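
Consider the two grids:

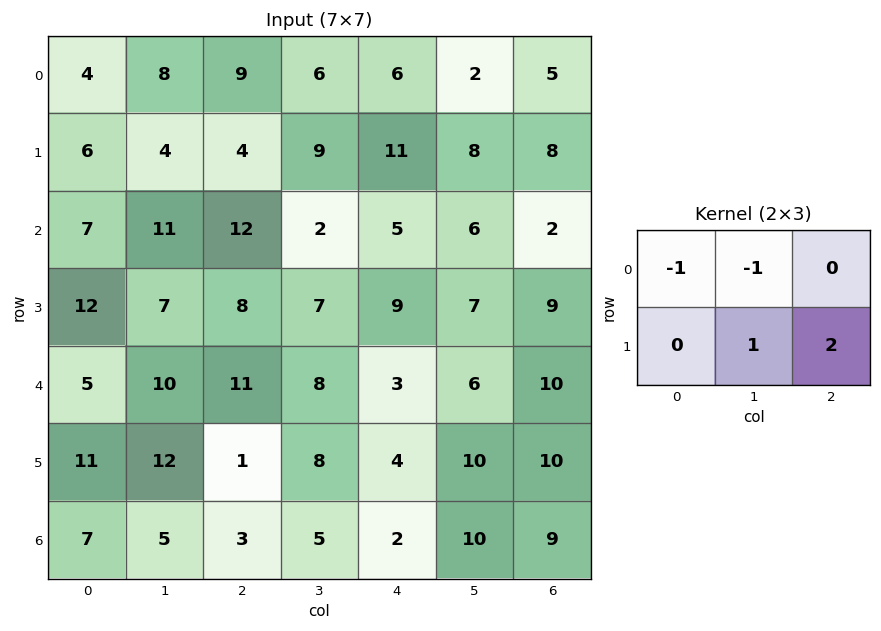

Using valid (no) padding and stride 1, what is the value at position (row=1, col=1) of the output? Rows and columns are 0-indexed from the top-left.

The receptive field on the input at this output position is [4 4 9 / 11 12 2]. Elementwise product with the kernel and sum: 4·-1 + 4·-1 + 12·1 + 2·2.

8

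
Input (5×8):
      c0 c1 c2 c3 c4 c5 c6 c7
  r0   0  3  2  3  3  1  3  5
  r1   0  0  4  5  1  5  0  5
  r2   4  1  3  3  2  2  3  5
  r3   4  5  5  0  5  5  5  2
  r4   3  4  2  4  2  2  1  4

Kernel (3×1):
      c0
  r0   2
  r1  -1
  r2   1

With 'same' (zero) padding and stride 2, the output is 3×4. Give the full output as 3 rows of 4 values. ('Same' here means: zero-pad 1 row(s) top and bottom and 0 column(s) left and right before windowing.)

0 2 -2 -3
0 10 5 2
5 8 8 9

Output[0,0]: The receptive field on the zero-padded input at this output position is [0 / 0 / 0]. Elementwise product with the kernel and sum: 0·2 + 0·-1 + 0·1.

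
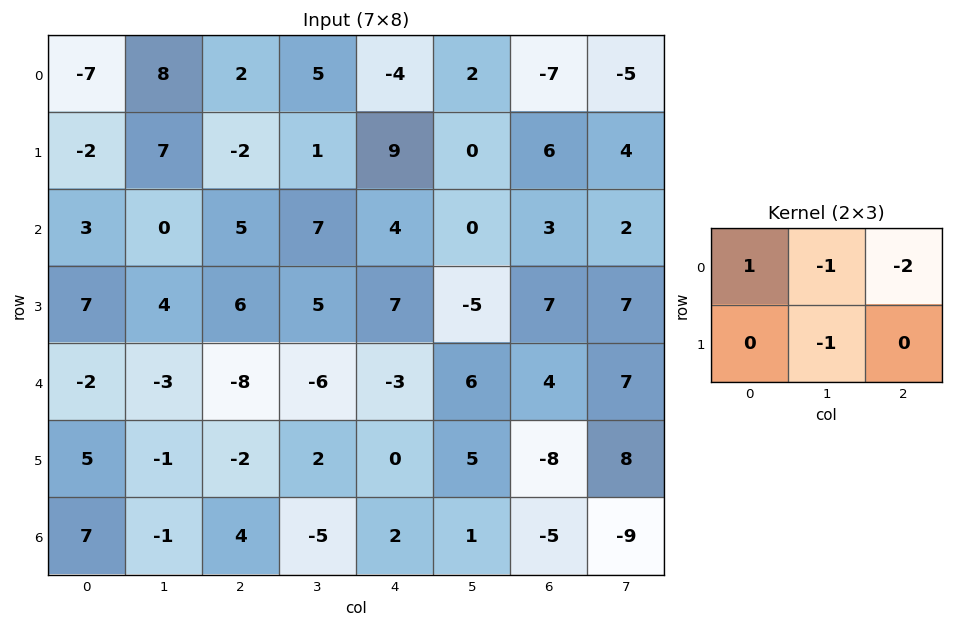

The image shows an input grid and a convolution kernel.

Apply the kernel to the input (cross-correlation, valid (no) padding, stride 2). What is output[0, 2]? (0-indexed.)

8

The receptive field on the input at this output position is [-4 2 -7 / 9 0 6]. Elementwise product with the kernel and sum: -4·1 + 2·-1 + -7·-2 + 0·-1.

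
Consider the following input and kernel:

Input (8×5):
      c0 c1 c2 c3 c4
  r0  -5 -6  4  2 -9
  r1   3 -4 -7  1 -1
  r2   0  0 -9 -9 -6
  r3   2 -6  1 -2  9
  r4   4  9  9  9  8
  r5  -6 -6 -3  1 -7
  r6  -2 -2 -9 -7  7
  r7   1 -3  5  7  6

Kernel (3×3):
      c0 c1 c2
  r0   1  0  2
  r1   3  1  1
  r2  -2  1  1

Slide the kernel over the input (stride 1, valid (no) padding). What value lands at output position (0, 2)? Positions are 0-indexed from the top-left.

-32

The receptive field on the input at this output position is [4 2 -9 / -7 1 -1 / -9 -9 -6]. Elementwise product with the kernel and sum: 4·1 + -9·2 + -7·3 + 1·1 + -1·1 + -9·-2 + -9·1 + -6·1.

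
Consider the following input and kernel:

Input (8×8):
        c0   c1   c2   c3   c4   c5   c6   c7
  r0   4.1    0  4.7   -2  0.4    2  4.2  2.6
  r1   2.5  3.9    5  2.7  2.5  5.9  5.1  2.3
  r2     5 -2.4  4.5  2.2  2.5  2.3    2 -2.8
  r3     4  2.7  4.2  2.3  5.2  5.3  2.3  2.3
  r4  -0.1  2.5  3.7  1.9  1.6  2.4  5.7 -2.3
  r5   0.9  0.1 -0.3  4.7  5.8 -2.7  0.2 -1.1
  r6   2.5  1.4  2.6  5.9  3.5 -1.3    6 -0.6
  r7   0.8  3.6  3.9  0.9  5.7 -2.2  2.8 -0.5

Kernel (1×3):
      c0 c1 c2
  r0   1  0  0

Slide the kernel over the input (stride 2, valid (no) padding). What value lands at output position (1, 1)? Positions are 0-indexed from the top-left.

The receptive field on the input at this output position is [4.5 2.2 2.5]. Elementwise product with the kernel and sum: 4.5·1.

4.5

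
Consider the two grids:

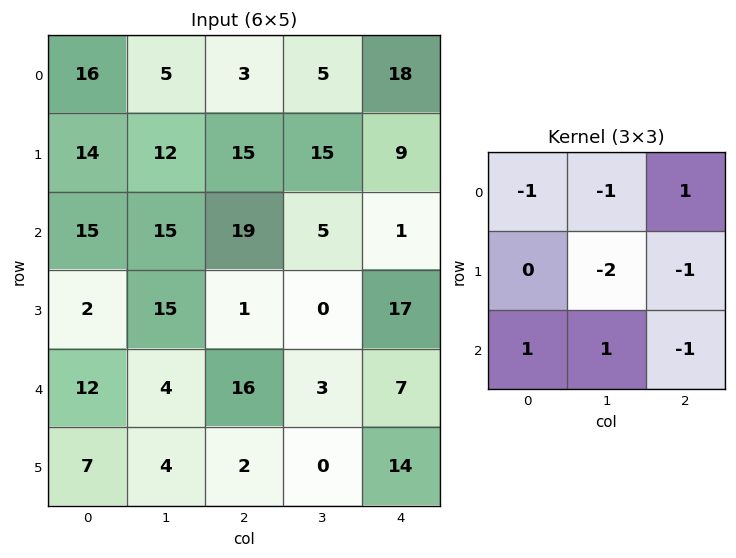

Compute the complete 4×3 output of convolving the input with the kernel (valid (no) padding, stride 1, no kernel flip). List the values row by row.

-46 -19 -6
-44 -39 -48
-42 -14 -28
-31 -45 -9

Output[0,0]: The receptive field on the input at this output position is [16 5 3 / 14 12 15 / 15 15 19]. Elementwise product with the kernel and sum: 16·-1 + 5·-1 + 3·1 + 12·-2 + 15·-1 + 15·1 + 15·1 + 19·-1.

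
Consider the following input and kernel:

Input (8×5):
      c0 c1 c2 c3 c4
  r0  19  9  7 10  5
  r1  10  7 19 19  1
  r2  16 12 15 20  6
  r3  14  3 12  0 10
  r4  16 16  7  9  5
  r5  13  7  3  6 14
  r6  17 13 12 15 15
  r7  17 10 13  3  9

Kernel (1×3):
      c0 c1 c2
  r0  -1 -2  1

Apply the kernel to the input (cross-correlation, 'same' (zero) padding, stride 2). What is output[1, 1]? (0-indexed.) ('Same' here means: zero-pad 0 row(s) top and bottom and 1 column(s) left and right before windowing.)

The receptive field on the zero-padded input at this output position is [12 15 20]. Elementwise product with the kernel and sum: 12·-1 + 15·-2 + 20·1.

-22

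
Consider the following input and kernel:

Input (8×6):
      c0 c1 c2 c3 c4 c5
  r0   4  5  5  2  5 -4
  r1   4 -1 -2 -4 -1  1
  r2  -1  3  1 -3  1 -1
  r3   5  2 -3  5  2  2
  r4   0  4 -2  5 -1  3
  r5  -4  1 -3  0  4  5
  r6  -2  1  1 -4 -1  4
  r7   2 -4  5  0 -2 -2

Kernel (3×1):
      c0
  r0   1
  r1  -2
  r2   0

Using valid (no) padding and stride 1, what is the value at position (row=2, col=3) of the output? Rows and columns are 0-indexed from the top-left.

The receptive field on the input at this output position is [-3 / 5 / 5]. Elementwise product with the kernel and sum: -3·1 + 5·-2.

-13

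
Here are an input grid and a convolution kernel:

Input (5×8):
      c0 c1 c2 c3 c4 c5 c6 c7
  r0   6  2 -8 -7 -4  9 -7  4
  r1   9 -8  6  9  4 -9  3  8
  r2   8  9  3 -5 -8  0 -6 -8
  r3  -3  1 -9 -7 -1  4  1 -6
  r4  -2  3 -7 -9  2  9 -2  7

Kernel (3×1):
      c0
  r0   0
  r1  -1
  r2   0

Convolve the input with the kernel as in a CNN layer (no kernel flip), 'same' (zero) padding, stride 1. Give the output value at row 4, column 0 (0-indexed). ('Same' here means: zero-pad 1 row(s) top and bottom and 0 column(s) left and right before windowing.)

2

The receptive field on the zero-padded input at this output position is [-3 / -2 / 0]. Elementwise product with the kernel and sum: -2·-1.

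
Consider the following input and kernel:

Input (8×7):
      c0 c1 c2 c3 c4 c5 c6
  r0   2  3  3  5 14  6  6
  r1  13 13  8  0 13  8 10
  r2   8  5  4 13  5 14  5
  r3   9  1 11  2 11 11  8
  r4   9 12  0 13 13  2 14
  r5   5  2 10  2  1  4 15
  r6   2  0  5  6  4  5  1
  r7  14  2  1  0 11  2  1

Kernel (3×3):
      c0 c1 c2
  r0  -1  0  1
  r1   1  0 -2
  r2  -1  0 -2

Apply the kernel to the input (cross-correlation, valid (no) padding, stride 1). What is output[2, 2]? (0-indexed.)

-36

The receptive field on the input at this output position is [4 13 5 / 11 2 11 / 0 13 13]. Elementwise product with the kernel and sum: 4·-1 + 5·1 + 11·1 + 11·-2 + 0·-1 + 13·-2.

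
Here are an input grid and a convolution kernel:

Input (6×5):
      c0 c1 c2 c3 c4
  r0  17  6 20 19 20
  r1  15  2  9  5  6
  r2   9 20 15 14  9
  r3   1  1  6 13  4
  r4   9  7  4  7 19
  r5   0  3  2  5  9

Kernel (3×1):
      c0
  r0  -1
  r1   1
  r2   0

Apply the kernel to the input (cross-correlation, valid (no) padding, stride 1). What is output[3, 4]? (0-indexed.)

The receptive field on the input at this output position is [4 / 19 / 9]. Elementwise product with the kernel and sum: 4·-1 + 19·1.

15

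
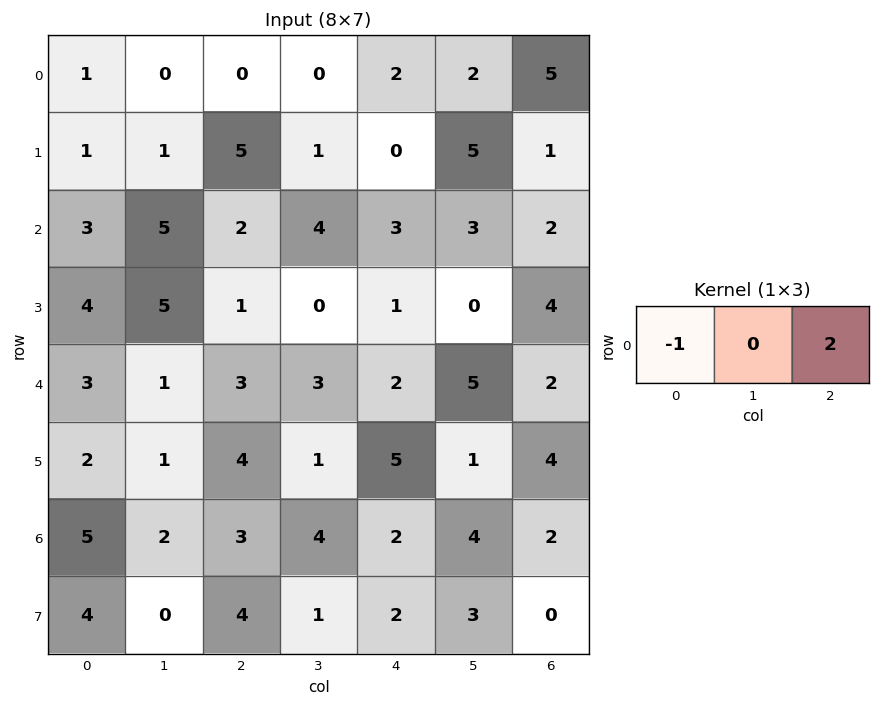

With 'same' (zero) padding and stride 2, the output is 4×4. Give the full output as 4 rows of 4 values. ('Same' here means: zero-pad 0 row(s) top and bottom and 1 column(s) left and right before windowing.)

0 0 4 -2
10 3 2 -3
2 5 7 -5
4 6 4 -4

Output[0,0]: The receptive field on the zero-padded input at this output position is [0 1 0]. Elementwise product with the kernel and sum: 0·-1 + 0·2.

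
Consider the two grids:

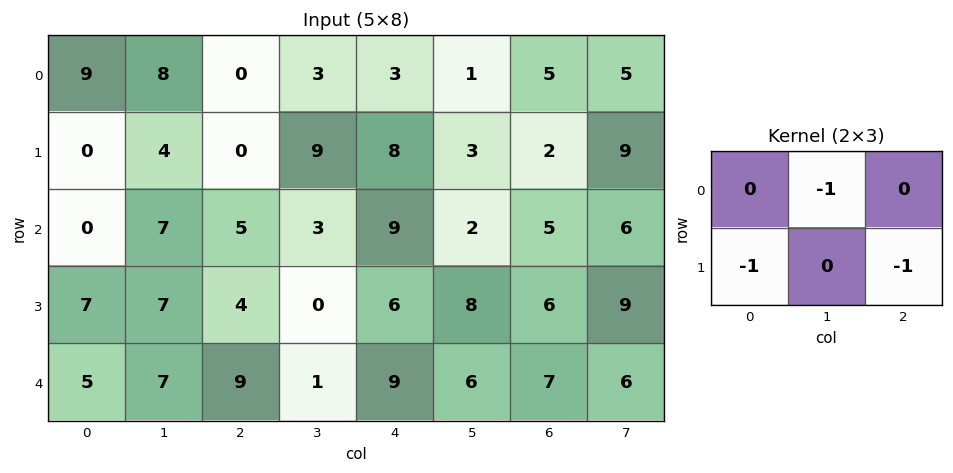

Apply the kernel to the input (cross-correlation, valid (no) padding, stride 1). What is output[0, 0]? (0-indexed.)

The receptive field on the input at this output position is [9 8 0 / 0 4 0]. Elementwise product with the kernel and sum: 8·-1 + 0·-1 + 0·-1.

-8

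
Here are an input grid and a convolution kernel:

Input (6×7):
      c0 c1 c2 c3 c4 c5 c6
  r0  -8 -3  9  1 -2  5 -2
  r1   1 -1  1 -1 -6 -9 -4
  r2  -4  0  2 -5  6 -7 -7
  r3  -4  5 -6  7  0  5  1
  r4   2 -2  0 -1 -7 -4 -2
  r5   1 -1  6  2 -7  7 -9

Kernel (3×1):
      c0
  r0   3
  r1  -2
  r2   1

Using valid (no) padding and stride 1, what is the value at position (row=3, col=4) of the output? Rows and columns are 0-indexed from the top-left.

The receptive field on the input at this output position is [0 / -7 / -7]. Elementwise product with the kernel and sum: 0·3 + -7·-2 + -7·1.

7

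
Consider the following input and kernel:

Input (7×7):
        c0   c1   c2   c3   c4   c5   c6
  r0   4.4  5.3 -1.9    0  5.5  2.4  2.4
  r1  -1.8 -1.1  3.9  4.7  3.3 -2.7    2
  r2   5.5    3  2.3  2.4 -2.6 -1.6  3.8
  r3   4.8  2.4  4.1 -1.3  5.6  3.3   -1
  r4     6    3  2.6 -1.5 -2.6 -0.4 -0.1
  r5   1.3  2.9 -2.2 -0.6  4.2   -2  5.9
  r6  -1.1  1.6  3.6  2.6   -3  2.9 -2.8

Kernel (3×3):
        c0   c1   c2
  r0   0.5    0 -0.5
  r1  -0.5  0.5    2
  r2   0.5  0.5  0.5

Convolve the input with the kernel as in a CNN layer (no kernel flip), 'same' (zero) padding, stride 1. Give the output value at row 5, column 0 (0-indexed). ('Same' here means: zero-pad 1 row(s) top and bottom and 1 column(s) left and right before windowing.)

The receptive field on the zero-padded input at this output position is [0 6 3 / 0 1.3 2.9 / 0 -1.1 1.6]. Elementwise product with the kernel and sum: 0·0.5 + 3·-0.5 + 0·-0.5 + 1.3·0.5 + 2.9·2 + 0·0.5 + -1.1·0.5 + 1.6·0.5.

5.2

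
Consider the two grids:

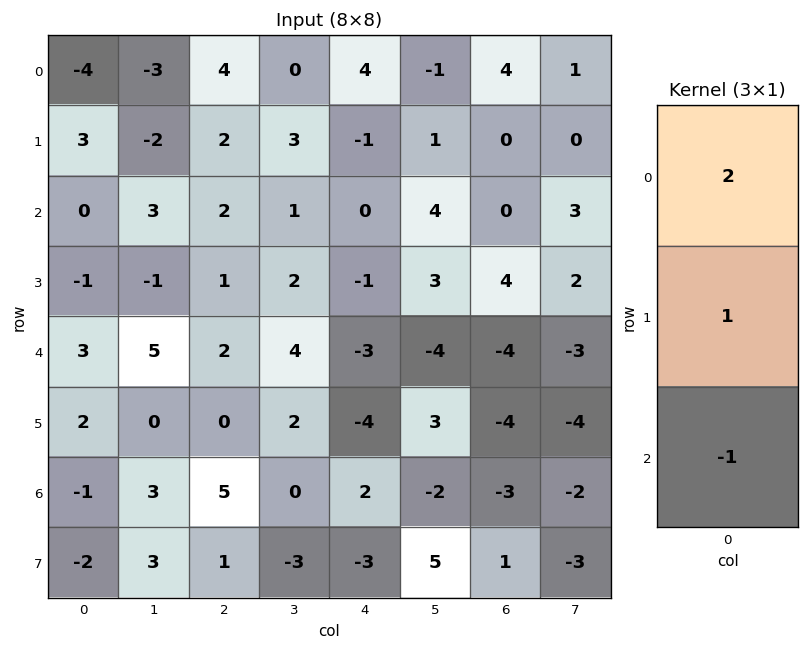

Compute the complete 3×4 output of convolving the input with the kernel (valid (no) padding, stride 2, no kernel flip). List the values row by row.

Output[0,0]: The receptive field on the input at this output position is [-4 / 3 / 0]. Elementwise product with the kernel and sum: -4·2 + 3·1 + 0·-1.

-5 8 7 8
-4 3 2 8
9 -1 -12 -9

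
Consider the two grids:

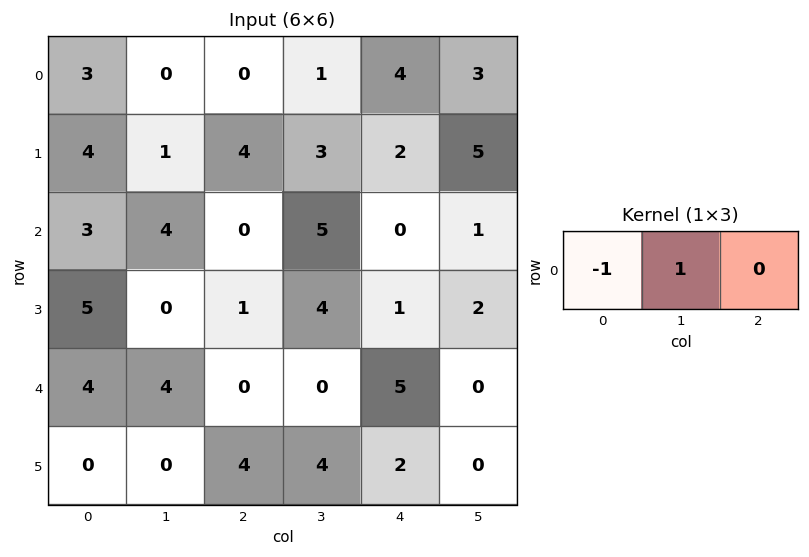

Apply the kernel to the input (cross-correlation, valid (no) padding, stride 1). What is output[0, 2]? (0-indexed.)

1

The receptive field on the input at this output position is [0 1 4]. Elementwise product with the kernel and sum: 0·-1 + 1·1.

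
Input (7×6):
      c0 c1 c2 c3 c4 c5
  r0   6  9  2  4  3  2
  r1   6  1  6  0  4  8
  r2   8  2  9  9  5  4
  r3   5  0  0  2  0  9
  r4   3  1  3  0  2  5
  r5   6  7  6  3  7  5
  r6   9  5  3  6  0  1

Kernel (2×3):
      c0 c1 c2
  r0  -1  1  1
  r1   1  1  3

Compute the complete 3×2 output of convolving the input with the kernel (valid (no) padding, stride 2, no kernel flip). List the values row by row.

30 23
8 7
32 29

Output[0,0]: The receptive field on the input at this output position is [6 9 2 / 6 1 6]. Elementwise product with the kernel and sum: 6·-1 + 9·1 + 2·1 + 6·1 + 1·1 + 6·3.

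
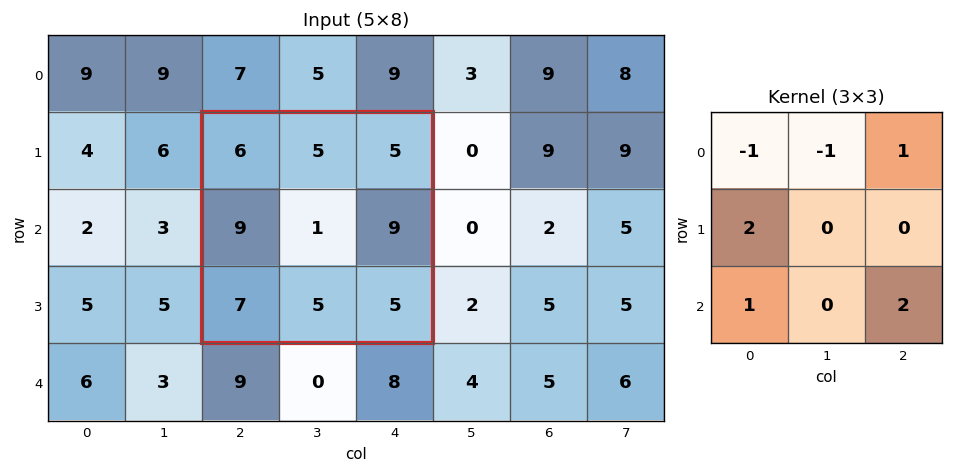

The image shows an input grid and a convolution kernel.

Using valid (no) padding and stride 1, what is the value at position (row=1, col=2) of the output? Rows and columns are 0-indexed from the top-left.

29

The receptive field on the input at this output position is [6 5 5 / 9 1 9 / 7 5 5]. Elementwise product with the kernel and sum: 6·-1 + 5·-1 + 5·1 + 9·2 + 7·1 + 5·2.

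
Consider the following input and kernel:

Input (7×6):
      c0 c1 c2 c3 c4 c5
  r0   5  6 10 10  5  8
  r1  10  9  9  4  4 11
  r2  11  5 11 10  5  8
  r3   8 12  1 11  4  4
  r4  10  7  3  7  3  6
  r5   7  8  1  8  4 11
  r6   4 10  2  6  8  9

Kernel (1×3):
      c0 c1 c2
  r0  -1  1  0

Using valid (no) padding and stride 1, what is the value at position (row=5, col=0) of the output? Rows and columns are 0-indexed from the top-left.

The receptive field on the input at this output position is [7 8 1]. Elementwise product with the kernel and sum: 7·-1 + 8·1.

1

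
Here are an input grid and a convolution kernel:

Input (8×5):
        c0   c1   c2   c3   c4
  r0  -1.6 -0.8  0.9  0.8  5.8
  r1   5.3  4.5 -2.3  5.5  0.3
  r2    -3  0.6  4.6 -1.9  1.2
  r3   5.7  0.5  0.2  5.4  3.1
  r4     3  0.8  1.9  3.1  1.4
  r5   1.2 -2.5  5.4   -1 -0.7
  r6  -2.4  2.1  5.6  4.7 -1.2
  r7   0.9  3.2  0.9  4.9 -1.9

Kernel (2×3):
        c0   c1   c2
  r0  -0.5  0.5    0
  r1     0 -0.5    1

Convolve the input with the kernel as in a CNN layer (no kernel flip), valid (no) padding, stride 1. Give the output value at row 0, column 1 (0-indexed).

The receptive field on the input at this output position is [-0.8 0.9 0.8 / 4.5 -2.3 5.5]. Elementwise product with the kernel and sum: -0.8·-0.5 + 0.9·0.5 + -2.3·-0.5 + 5.5·1.

7.5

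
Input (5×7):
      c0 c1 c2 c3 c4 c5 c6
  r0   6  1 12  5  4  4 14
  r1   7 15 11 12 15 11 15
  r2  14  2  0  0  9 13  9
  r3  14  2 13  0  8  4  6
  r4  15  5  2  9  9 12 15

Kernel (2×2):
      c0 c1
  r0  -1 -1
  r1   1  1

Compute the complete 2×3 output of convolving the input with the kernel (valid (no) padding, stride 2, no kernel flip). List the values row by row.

15 6 18
0 13 -10

Output[0,0]: The receptive field on the input at this output position is [6 1 / 7 15]. Elementwise product with the kernel and sum: 6·-1 + 1·-1 + 7·1 + 15·1.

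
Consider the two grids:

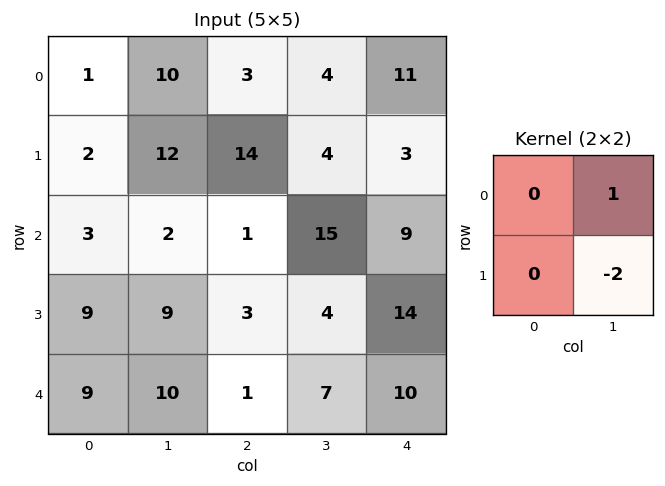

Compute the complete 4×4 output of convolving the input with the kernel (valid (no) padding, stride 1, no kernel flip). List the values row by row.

-14 -25 -4 5
8 12 -26 -15
-16 -5 7 -19
-11 1 -10 -6

Output[0,0]: The receptive field on the input at this output position is [1 10 / 2 12]. Elementwise product with the kernel and sum: 10·1 + 12·-2.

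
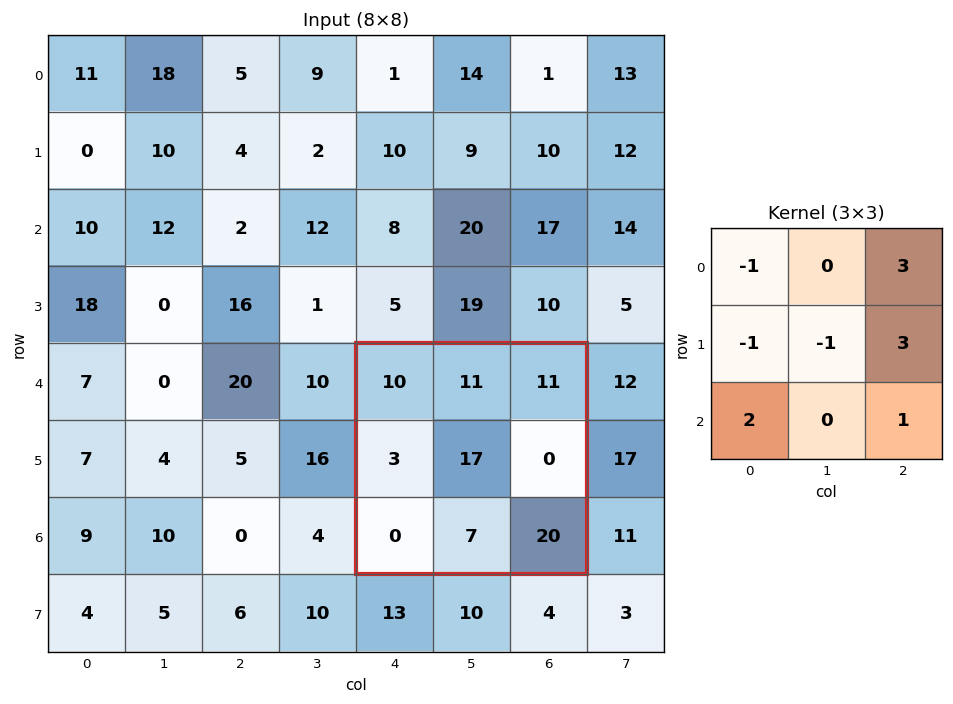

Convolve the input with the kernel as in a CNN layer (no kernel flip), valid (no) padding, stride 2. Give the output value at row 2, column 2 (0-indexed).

The receptive field on the input at this output position is [10 11 11 / 3 17 0 / 0 7 20]. Elementwise product with the kernel and sum: 10·-1 + 11·3 + 3·-1 + 17·-1 + 0·3 + 0·2 + 20·1.

23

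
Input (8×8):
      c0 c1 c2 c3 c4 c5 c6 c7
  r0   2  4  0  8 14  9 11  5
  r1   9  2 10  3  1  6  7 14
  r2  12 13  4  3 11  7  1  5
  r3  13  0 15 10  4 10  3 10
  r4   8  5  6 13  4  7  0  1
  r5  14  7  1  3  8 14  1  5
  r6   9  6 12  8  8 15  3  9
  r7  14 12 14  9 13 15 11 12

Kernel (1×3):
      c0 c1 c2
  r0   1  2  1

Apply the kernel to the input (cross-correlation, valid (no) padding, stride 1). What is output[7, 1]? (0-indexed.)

49

The receptive field on the input at this output position is [12 14 9]. Elementwise product with the kernel and sum: 12·1 + 14·2 + 9·1.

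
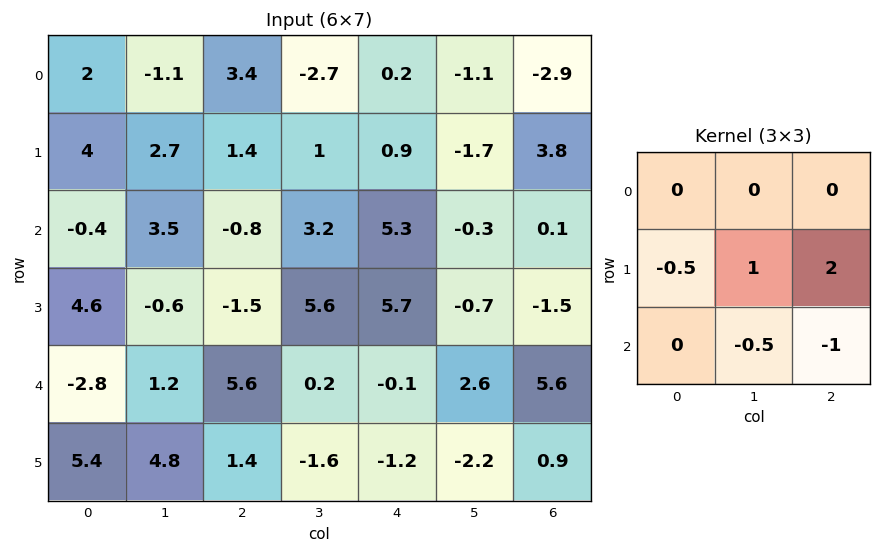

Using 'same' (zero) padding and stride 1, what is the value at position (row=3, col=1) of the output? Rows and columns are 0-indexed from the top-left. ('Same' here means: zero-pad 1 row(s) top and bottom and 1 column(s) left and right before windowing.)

The receptive field on the zero-padded input at this output position is [-0.4 3.5 -0.8 / 4.6 -0.6 -1.5 / -2.8 1.2 5.6]. Elementwise product with the kernel and sum: 4.6·-0.5 + -0.6·1 + -1.5·2 + 1.2·-0.5 + 5.6·-1.

-12.1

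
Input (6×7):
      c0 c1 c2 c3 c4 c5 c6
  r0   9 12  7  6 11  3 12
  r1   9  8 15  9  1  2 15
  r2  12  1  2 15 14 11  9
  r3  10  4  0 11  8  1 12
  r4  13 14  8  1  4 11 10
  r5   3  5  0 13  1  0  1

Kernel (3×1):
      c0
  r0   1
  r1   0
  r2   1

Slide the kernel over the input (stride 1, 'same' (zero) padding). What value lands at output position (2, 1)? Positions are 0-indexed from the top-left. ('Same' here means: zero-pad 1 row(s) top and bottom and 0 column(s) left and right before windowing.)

12

The receptive field on the zero-padded input at this output position is [8 / 1 / 4]. Elementwise product with the kernel and sum: 8·1 + 4·1.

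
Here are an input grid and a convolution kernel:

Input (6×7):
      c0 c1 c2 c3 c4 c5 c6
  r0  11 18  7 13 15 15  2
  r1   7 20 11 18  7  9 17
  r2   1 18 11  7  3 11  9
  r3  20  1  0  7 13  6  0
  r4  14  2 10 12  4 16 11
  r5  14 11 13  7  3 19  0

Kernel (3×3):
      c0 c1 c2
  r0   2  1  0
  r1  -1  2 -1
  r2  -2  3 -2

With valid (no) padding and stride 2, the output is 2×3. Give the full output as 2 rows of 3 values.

92 38 48
-40 38 34

Output[0,0]: The receptive field on the input at this output position is [11 18 7 / 7 20 11 / 1 18 11]. Elementwise product with the kernel and sum: 11·2 + 18·1 + 7·-1 + 20·2 + 11·-1 + 1·-2 + 18·3 + 11·-2.
Output[0,1]: The receptive field on the input at this output position is [7 13 15 / 11 18 7 / 11 7 3]. Elementwise product with the kernel and sum: 7·2 + 13·1 + 11·-1 + 18·2 + 7·-1 + 11·-2 + 7·3 + 3·-2.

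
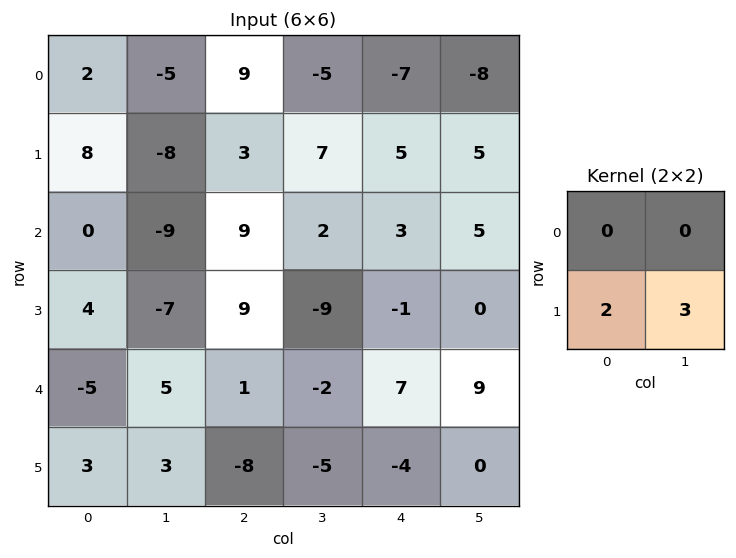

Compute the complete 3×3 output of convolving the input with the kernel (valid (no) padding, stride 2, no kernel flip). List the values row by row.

-8 27 25
-13 -9 -2
15 -31 -8

Output[0,0]: The receptive field on the input at this output position is [2 -5 / 8 -8]. Elementwise product with the kernel and sum: 8·2 + -8·3.
Output[0,1]: The receptive field on the input at this output position is [9 -5 / 3 7]. Elementwise product with the kernel and sum: 3·2 + 7·3.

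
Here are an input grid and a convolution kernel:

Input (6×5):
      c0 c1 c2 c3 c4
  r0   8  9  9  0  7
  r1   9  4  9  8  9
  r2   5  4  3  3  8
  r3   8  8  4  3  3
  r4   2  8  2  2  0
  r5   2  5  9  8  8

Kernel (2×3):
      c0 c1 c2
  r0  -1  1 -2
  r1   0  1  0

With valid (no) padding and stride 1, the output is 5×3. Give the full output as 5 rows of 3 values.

Output[0,0]: The receptive field on the input at this output position is [8 9 9 / 9 4 9]. Elementwise product with the kernel and sum: 8·-1 + 9·1 + 9·-2 + 4·1.
Output[0,1]: The receptive field on the input at this output position is [9 9 0 / 4 9 8]. Elementwise product with the kernel and sum: 9·-1 + 9·1 + 0·-2 + 9·1.

-13 9 -15
-19 -8 -16
1 -3 -13
0 -8 -5
7 -1 8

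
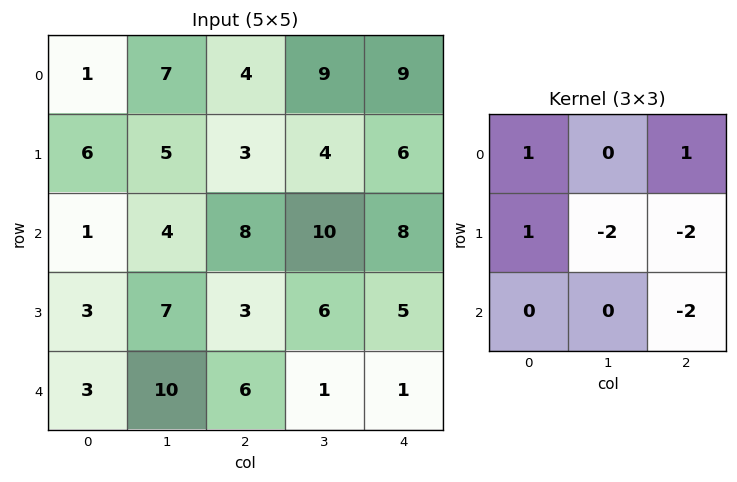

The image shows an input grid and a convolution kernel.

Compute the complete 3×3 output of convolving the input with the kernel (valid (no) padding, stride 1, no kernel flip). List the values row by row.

Output[0,0]: The receptive field on the input at this output position is [1 7 4 / 6 5 3 / 1 4 8]. Elementwise product with the kernel and sum: 1·1 + 4·1 + 6·1 + 5·-2 + 3·-2 + 8·-2.
Output[0,1]: The receptive field on the input at this output position is [7 4 9 / 5 3 4 / 4 8 10]. Elementwise product with the kernel and sum: 7·1 + 9·1 + 5·1 + 3·-2 + 4·-2 + 10·-2.

-21 -13 -20
-20 -35 -29
-20 1 -5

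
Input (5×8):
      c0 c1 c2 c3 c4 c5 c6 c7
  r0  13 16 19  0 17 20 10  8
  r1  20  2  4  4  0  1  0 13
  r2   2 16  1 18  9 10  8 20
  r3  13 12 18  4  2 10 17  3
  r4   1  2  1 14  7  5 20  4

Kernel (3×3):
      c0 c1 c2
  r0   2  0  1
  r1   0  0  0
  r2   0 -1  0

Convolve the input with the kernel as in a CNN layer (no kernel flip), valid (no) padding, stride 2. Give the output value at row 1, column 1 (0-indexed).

-3

The receptive field on the input at this output position is [1 18 9 / 18 4 2 / 1 14 7]. Elementwise product with the kernel and sum: 1·2 + 9·1 + 14·-1.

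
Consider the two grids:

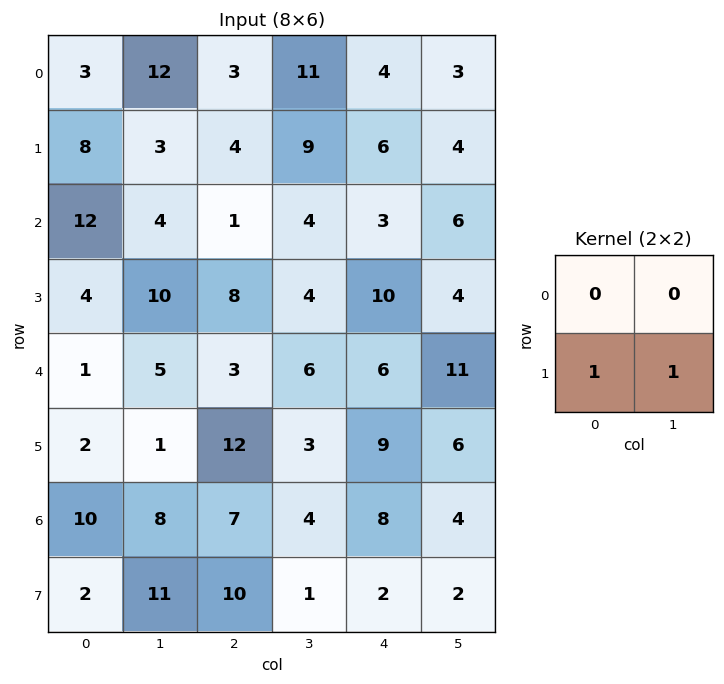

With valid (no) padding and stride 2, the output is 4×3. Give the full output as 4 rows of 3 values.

11 13 10
14 12 14
3 15 15
13 11 4

Output[0,0]: The receptive field on the input at this output position is [3 12 / 8 3]. Elementwise product with the kernel and sum: 8·1 + 3·1.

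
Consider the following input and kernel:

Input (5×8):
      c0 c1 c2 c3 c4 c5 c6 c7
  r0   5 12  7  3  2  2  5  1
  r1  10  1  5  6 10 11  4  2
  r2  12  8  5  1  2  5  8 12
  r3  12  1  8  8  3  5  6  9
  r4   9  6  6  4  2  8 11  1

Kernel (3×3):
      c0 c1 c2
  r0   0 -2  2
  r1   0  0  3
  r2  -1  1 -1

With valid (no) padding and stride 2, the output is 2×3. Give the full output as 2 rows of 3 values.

-4 22 13
9 7 19

Output[0,0]: The receptive field on the input at this output position is [5 12 7 / 10 1 5 / 12 8 5]. Elementwise product with the kernel and sum: 12·-2 + 7·2 + 5·3 + 12·-1 + 8·1 + 5·-1.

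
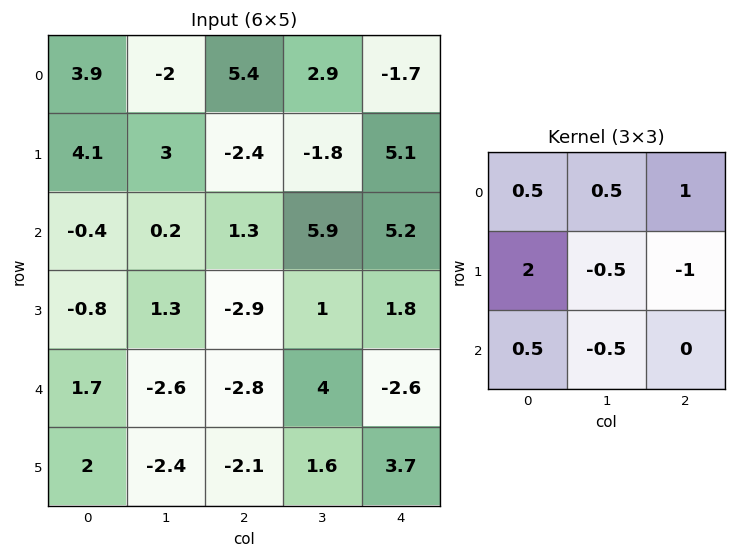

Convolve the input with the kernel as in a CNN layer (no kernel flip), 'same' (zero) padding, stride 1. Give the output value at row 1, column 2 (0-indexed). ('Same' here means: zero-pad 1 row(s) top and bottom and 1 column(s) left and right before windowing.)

The receptive field on the zero-padded input at this output position is [-2 5.4 2.9 / 3 -2.4 -1.8 / 0.2 1.3 5.9]. Elementwise product with the kernel and sum: -2·0.5 + 5.4·0.5 + 2.9·1 + 3·2 + -2.4·-0.5 + -1.8·-1 + 0.2·0.5 + 1.3·-0.5.

13.05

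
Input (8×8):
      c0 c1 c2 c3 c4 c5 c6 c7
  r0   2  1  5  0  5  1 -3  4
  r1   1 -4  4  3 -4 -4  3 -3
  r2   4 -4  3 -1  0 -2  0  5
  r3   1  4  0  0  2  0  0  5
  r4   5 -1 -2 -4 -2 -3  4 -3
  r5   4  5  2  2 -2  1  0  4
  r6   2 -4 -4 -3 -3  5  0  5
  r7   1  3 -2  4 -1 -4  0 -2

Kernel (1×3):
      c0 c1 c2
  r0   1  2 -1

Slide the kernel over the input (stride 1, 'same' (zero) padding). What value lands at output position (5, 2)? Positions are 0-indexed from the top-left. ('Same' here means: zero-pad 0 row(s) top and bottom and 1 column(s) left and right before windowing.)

7

The receptive field on the zero-padded input at this output position is [5 2 2]. Elementwise product with the kernel and sum: 5·1 + 2·2 + 2·-1.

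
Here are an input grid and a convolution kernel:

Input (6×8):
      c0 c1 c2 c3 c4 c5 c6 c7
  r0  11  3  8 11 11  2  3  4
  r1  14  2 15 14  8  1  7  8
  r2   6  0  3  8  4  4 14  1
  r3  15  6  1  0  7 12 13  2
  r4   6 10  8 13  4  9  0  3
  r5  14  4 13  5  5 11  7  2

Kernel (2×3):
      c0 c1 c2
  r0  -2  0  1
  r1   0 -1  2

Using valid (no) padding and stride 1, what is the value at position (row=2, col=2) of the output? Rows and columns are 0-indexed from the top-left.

The receptive field on the input at this output position is [3 8 4 / 1 0 7]. Elementwise product with the kernel and sum: 3·-2 + 4·1 + 0·-1 + 7·2.

12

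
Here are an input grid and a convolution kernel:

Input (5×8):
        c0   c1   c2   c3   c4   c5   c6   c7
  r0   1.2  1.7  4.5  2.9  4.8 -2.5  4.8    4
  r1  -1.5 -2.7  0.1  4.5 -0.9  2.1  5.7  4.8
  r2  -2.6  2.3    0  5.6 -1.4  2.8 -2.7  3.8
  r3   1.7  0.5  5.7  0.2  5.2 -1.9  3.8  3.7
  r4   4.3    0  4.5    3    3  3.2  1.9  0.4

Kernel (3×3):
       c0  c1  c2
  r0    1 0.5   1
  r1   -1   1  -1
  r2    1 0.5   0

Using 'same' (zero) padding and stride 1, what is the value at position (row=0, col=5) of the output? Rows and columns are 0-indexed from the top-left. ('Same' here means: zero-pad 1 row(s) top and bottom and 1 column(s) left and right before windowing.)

-11.95

The receptive field on the zero-padded input at this output position is [0 0 0 / 4.8 -2.5 4.8 / -0.9 2.1 5.7]. Elementwise product with the kernel and sum: 0·1 + 0·0.5 + 0·1 + 4.8·-1 + -2.5·1 + 4.8·-1 + -0.9·1 + 2.1·0.5.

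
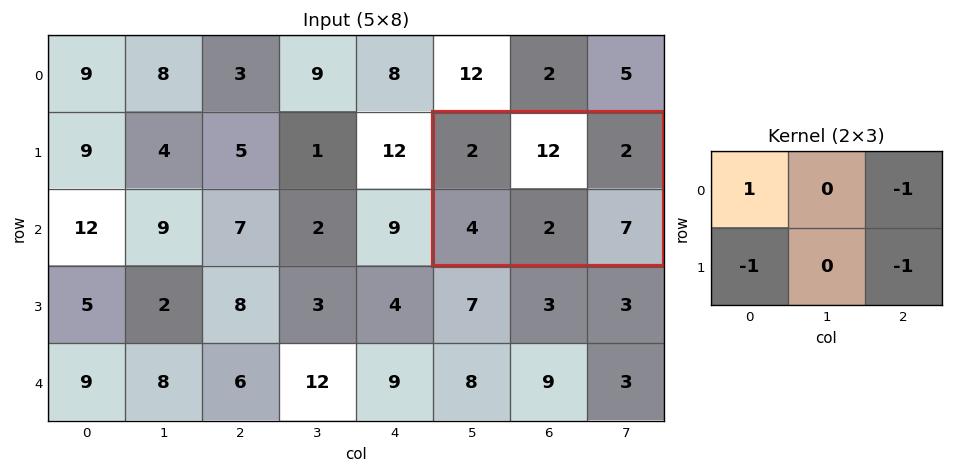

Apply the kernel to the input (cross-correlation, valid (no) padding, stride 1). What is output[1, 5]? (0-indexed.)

The receptive field on the input at this output position is [2 12 2 / 4 2 7]. Elementwise product with the kernel and sum: 2·1 + 2·-1 + 4·-1 + 7·-1.

-11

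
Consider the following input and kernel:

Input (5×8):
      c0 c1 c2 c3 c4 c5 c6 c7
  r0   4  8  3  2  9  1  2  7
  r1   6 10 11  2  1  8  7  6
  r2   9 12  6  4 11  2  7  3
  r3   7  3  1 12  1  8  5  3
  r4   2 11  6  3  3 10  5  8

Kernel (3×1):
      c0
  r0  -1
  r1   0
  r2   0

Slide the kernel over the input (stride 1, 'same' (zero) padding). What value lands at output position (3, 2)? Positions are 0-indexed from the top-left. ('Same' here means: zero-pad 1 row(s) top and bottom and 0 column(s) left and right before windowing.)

The receptive field on the zero-padded input at this output position is [6 / 1 / 6]. Elementwise product with the kernel and sum: 6·-1.

-6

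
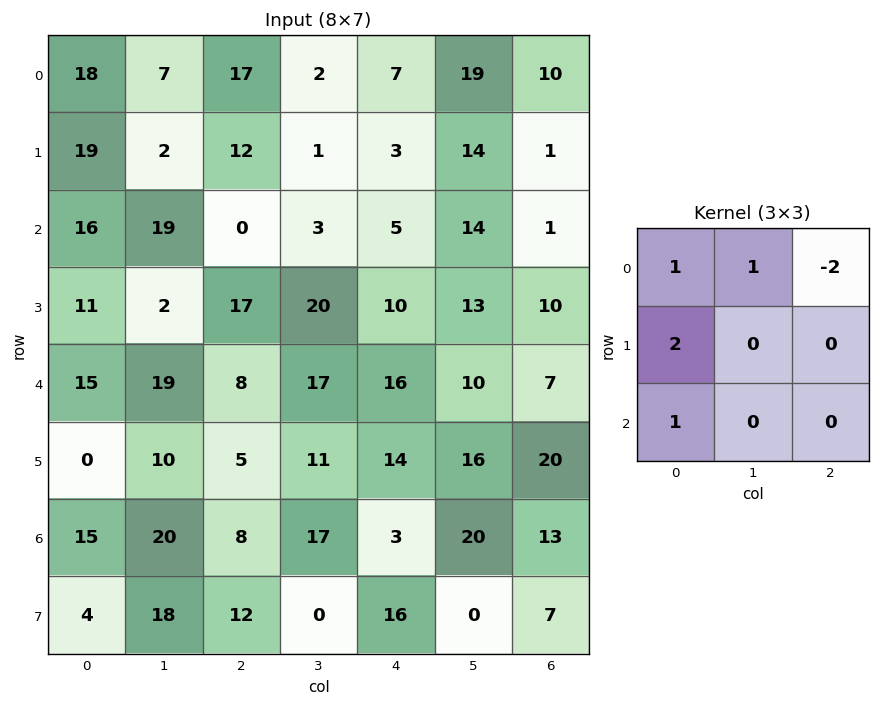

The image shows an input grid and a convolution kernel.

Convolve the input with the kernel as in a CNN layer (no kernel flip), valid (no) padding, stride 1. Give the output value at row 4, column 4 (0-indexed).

The receptive field on the input at this output position is [16 10 7 / 14 16 20 / 3 20 13]. Elementwise product with the kernel and sum: 16·1 + 10·1 + 7·-2 + 14·2 + 3·1.

43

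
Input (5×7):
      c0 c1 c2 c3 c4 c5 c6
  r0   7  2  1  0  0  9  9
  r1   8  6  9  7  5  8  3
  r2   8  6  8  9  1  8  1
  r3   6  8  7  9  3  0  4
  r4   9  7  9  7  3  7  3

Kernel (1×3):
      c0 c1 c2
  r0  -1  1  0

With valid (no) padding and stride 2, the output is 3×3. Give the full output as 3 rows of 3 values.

Output[0,0]: The receptive field on the input at this output position is [7 2 1]. Elementwise product with the kernel and sum: 7·-1 + 2·1.
Output[0,1]: The receptive field on the input at this output position is [1 0 0]. Elementwise product with the kernel and sum: 1·-1 + 0·1.

-5 -1 9
-2 1 7
-2 -2 4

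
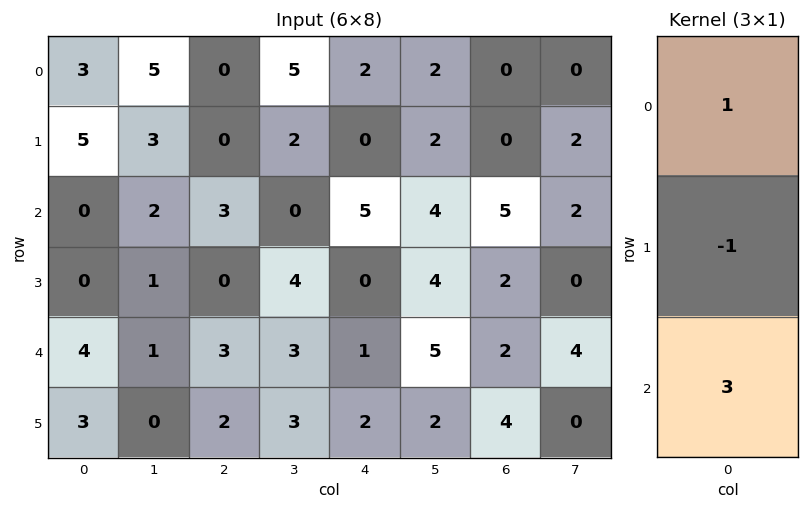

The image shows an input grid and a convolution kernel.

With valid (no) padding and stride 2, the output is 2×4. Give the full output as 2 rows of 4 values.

Output[0,0]: The receptive field on the input at this output position is [3 / 5 / 0]. Elementwise product with the kernel and sum: 3·1 + 5·-1 + 0·3.

-2 9 17 15
12 12 8 9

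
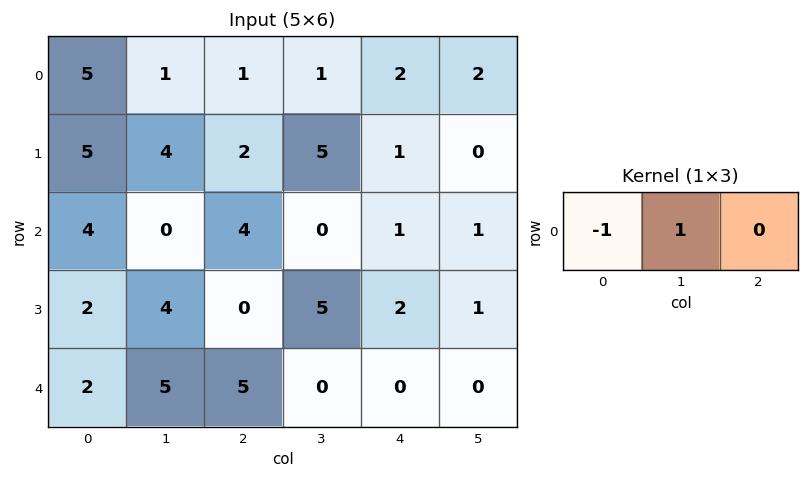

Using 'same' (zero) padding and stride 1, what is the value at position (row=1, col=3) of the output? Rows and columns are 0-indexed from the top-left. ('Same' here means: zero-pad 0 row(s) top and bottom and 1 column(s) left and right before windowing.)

The receptive field on the zero-padded input at this output position is [2 5 1]. Elementwise product with the kernel and sum: 2·-1 + 5·1.

3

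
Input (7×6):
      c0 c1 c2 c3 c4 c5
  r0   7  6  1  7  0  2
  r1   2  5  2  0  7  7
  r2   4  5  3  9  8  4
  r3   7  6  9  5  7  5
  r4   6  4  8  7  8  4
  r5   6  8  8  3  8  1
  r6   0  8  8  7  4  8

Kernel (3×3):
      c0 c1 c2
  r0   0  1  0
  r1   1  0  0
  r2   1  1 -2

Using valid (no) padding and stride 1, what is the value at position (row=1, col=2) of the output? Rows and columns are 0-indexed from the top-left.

The receptive field on the input at this output position is [2 0 7 / 3 9 8 / 9 5 7]. Elementwise product with the kernel and sum: 0·1 + 3·1 + 9·1 + 5·1 + 7·-2.

3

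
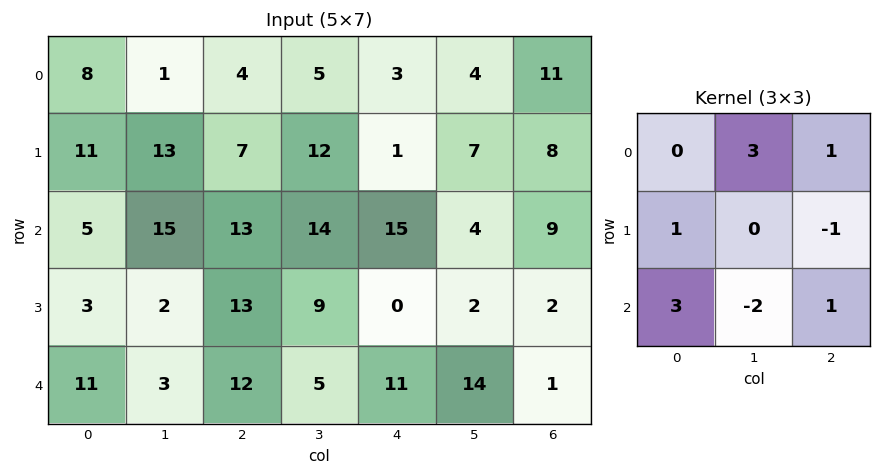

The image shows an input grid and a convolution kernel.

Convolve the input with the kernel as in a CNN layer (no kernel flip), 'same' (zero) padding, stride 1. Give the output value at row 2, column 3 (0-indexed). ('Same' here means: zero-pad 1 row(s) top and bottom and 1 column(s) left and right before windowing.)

The receptive field on the zero-padded input at this output position is [7 12 1 / 13 14 15 / 13 9 0]. Elementwise product with the kernel and sum: 12·3 + 1·1 + 13·1 + 15·-1 + 13·3 + 9·-2 + 0·1.

56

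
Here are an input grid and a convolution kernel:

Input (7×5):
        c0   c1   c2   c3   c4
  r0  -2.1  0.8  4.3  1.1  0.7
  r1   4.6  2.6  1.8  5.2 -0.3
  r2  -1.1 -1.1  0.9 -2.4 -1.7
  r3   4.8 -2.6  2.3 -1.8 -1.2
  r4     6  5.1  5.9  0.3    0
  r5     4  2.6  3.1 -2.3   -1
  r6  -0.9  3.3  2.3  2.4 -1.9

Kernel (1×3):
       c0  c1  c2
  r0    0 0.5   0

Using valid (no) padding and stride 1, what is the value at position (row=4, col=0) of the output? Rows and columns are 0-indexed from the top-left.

The receptive field on the input at this output position is [6 5.1 5.9]. Elementwise product with the kernel and sum: 5.1·0.5.

2.55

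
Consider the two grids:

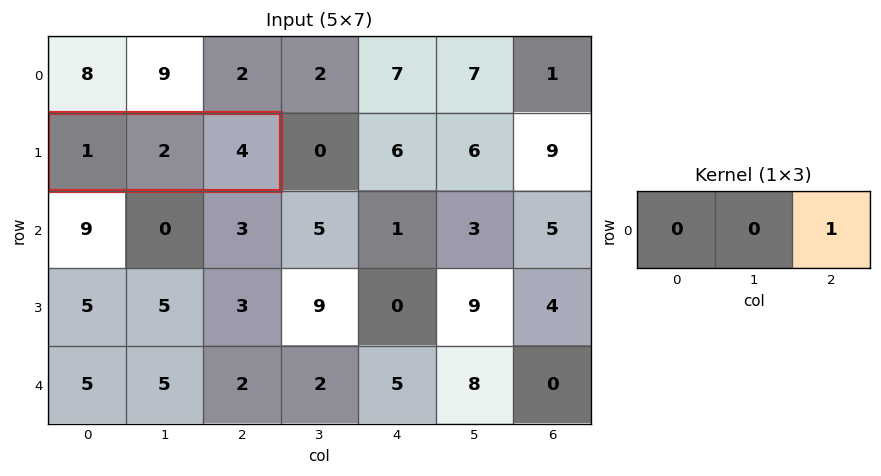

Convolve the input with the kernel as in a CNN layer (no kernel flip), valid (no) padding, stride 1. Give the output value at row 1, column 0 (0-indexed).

4

The receptive field on the input at this output position is [1 2 4]. Elementwise product with the kernel and sum: 4·1.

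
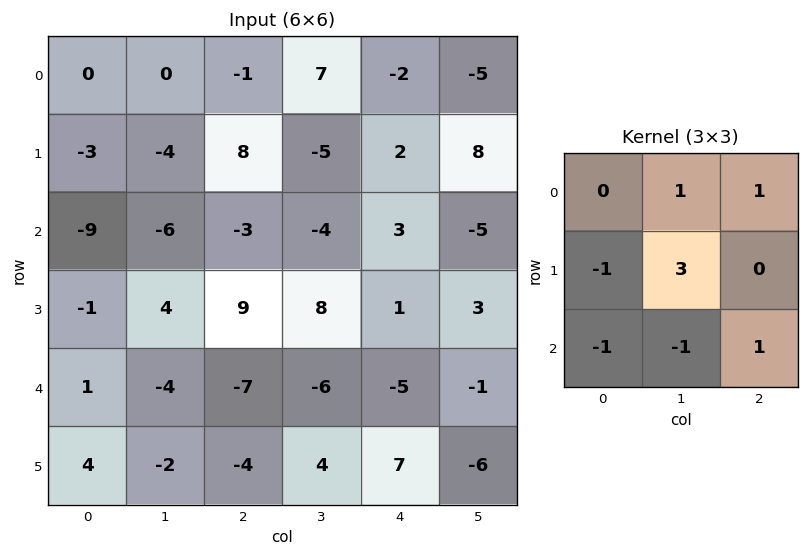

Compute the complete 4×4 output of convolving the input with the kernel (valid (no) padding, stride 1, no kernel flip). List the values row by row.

2 39 -8 0
1 -5 -28 17
0 21 22 3
-6 10 5 -22

Output[0,0]: The receptive field on the input at this output position is [0 0 -1 / -3 -4 8 / -9 -6 -3]. Elementwise product with the kernel and sum: 0·1 + -1·1 + -3·-1 + -4·3 + -9·-1 + -6·-1 + -3·1.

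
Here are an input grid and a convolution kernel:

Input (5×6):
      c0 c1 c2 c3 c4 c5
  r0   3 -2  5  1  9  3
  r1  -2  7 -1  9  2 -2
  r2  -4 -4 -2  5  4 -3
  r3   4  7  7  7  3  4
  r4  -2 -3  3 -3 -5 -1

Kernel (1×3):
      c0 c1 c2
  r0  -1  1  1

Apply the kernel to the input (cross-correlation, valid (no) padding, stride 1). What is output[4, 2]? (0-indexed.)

-11

The receptive field on the input at this output position is [3 -3 -5]. Elementwise product with the kernel and sum: 3·-1 + -3·1 + -5·1.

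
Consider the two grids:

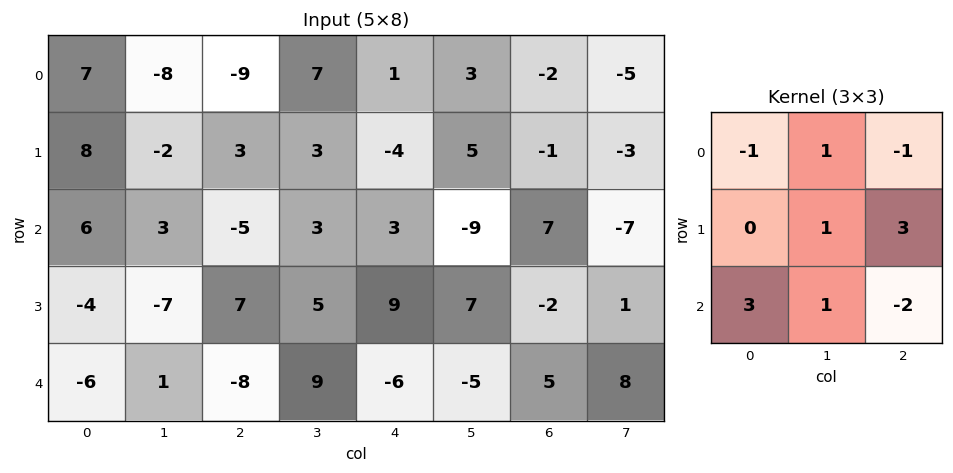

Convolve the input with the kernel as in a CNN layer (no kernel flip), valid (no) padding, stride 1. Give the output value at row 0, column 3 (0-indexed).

32

The receptive field on the input at this output position is [7 1 3 / 3 -4 5 / 3 3 -9]. Elementwise product with the kernel and sum: 7·-1 + 1·1 + 3·-1 + -4·1 + 5·3 + 3·3 + 3·1 + -9·-2.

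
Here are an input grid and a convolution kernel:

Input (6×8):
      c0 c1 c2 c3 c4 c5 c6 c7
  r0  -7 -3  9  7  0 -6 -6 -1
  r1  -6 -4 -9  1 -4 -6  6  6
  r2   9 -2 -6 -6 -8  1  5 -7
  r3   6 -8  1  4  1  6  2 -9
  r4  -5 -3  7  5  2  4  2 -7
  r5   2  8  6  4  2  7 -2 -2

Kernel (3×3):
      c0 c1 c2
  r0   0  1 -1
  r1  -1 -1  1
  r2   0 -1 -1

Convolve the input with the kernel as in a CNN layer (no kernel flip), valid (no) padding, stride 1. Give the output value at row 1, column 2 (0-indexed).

4

The receptive field on the input at this output position is [-9 1 -4 / -6 -6 -8 / 1 4 1]. Elementwise product with the kernel and sum: 1·1 + -4·-1 + -6·-1 + -6·-1 + -8·1 + 4·-1 + 1·-1.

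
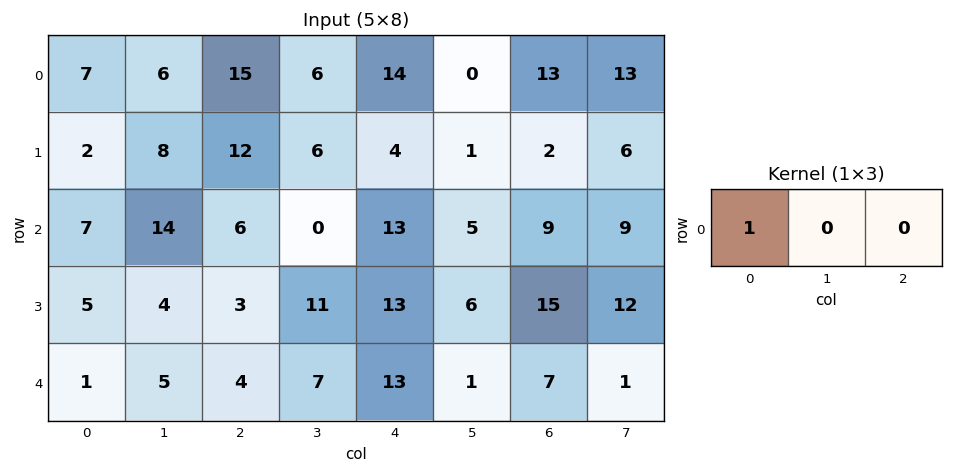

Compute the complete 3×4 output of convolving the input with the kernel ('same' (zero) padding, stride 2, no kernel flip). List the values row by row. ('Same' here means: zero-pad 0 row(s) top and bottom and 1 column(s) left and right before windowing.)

0 6 6 0
0 14 0 5
0 5 7 1

Output[0,0]: The receptive field on the zero-padded input at this output position is [0 7 6]. Elementwise product with the kernel and sum: 0·1.
Output[0,1]: The receptive field on the zero-padded input at this output position is [6 15 6]. Elementwise product with the kernel and sum: 6·1.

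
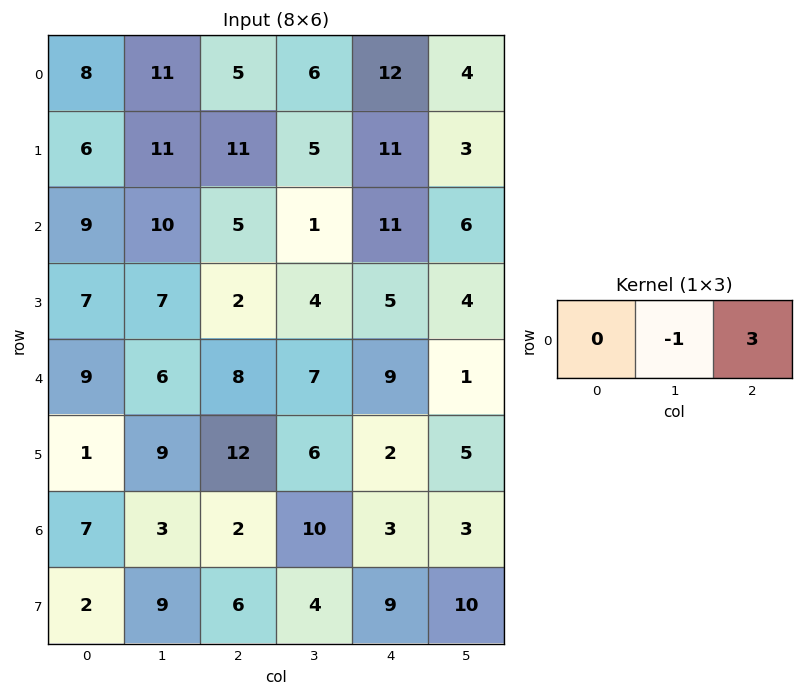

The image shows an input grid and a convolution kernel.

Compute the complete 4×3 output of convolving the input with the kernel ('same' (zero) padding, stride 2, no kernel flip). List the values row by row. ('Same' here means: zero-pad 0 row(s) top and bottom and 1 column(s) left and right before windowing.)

Output[0,0]: The receptive field on the zero-padded input at this output position is [0 8 11]. Elementwise product with the kernel and sum: 8·-1 + 11·3.

25 13 0
21 -2 7
9 13 -6
2 28 6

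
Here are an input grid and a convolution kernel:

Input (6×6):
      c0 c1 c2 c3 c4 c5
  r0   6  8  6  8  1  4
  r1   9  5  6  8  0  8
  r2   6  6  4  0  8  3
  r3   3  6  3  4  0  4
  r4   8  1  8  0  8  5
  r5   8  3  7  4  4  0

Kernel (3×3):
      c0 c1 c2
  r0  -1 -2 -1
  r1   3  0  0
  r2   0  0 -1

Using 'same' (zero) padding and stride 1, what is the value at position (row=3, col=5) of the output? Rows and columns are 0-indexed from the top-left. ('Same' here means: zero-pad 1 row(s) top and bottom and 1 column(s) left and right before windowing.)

-14

The receptive field on the zero-padded input at this output position is [8 3 0 / 0 4 0 / 8 5 0]. Elementwise product with the kernel and sum: 8·-1 + 3·-2 + 0·-1 + 0·3 + 0·-1.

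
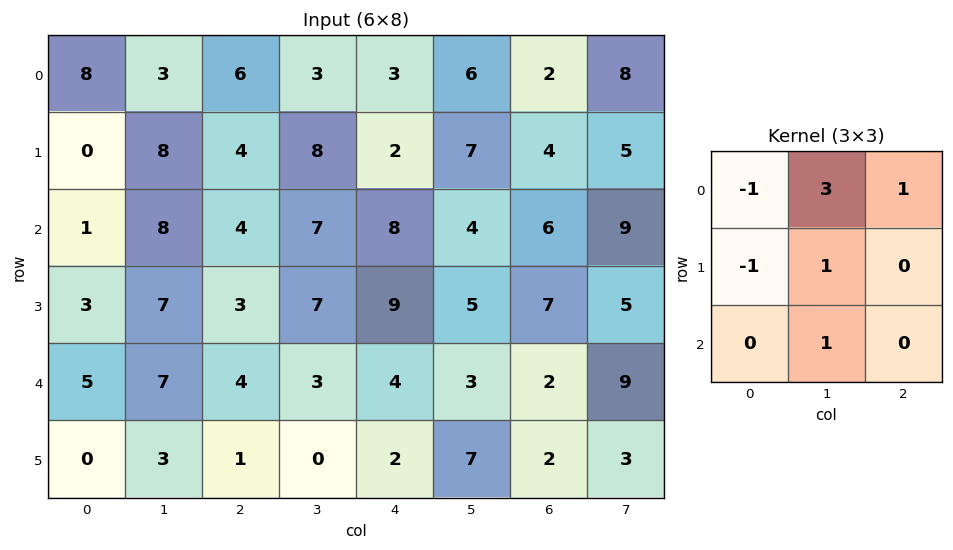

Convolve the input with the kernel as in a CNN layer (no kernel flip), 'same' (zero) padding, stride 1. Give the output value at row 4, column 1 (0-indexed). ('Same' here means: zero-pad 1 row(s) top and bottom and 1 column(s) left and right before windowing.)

The receptive field on the zero-padded input at this output position is [3 7 3 / 5 7 4 / 0 3 1]. Elementwise product with the kernel and sum: 3·-1 + 7·3 + 3·1 + 5·-1 + 7·1 + 3·1.

26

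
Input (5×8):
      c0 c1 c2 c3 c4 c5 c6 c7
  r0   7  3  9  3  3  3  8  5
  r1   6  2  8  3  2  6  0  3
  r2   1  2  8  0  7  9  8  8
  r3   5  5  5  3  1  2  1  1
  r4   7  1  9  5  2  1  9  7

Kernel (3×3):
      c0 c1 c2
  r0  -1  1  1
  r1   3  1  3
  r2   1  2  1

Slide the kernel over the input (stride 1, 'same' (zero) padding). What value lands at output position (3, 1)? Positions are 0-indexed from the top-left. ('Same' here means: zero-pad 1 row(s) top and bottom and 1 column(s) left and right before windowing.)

62

The receptive field on the zero-padded input at this output position is [1 2 8 / 5 5 5 / 7 1 9]. Elementwise product with the kernel and sum: 1·-1 + 2·1 + 8·1 + 5·3 + 5·1 + 5·3 + 7·1 + 1·2 + 9·1.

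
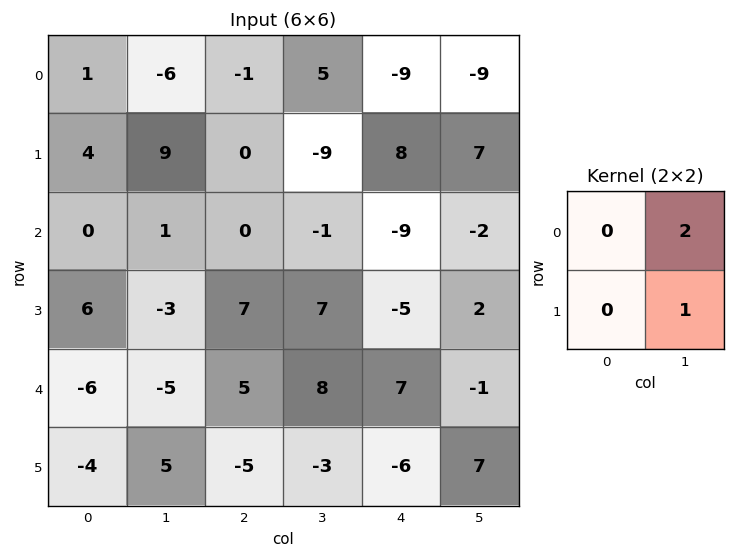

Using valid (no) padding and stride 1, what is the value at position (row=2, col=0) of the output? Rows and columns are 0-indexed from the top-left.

The receptive field on the input at this output position is [0 1 / 6 -3]. Elementwise product with the kernel and sum: 1·2 + -3·1.

-1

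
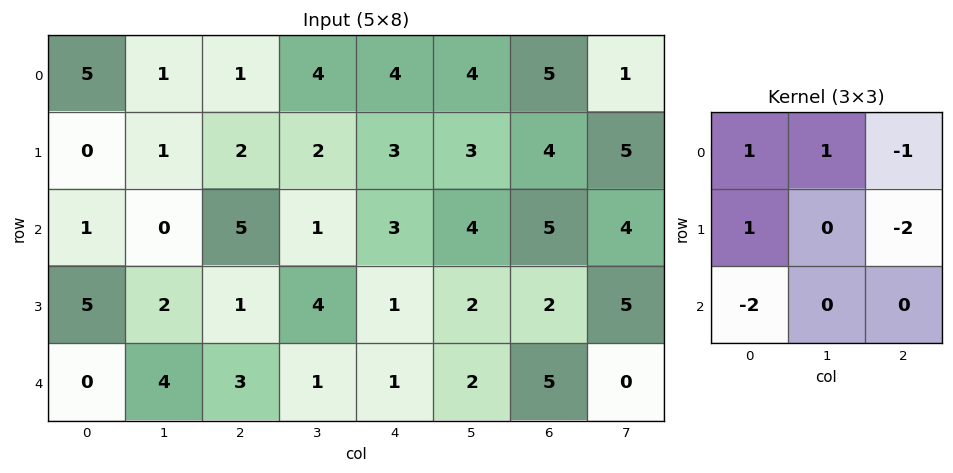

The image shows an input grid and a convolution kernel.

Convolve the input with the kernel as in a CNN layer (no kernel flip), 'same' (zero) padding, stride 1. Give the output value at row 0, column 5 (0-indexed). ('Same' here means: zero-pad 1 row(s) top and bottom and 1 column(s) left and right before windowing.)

-12

The receptive field on the zero-padded input at this output position is [0 0 0 / 4 4 5 / 3 3 4]. Elementwise product with the kernel and sum: 0·1 + 0·1 + 0·-1 + 4·1 + 5·-2 + 3·-2.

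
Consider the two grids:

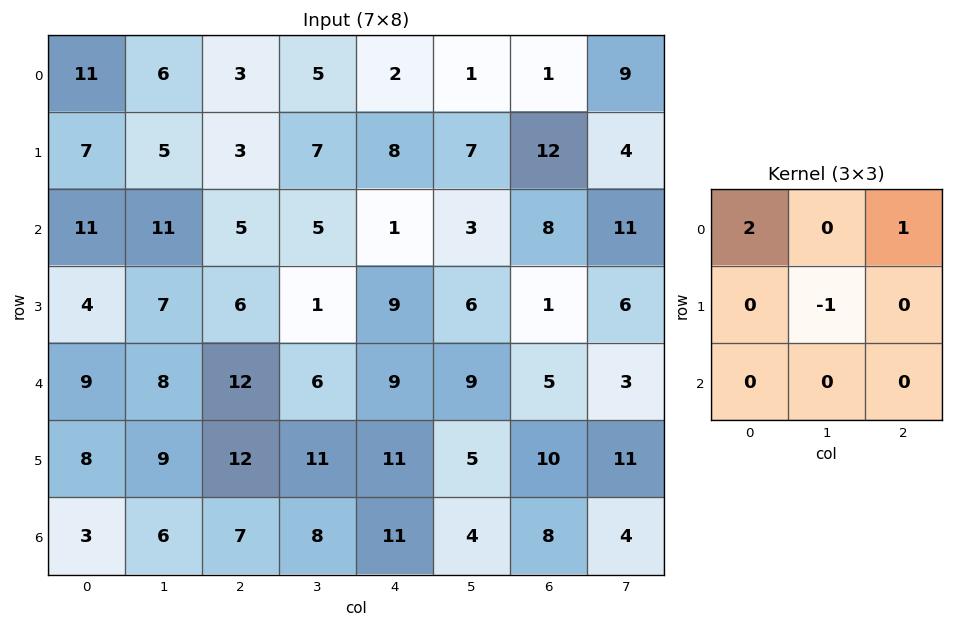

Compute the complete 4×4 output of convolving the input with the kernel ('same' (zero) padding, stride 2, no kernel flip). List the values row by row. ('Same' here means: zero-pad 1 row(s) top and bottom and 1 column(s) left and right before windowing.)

Output[0,0]: The receptive field on the zero-padded input at this output position is [0 0 0 / 0 11 6 / 0 7 5]. Elementwise product with the kernel and sum: 0·2 + 0·1 + 11·-1.
Output[0,1]: The receptive field on the zero-padded input at this output position is [0 0 0 / 6 3 5 / 5 3 7]. Elementwise product with the kernel and sum: 0·2 + 0·1 + 3·-1.

-11 -3 -2 -1
-6 12 20 10
-2 3 -1 13
6 22 16 13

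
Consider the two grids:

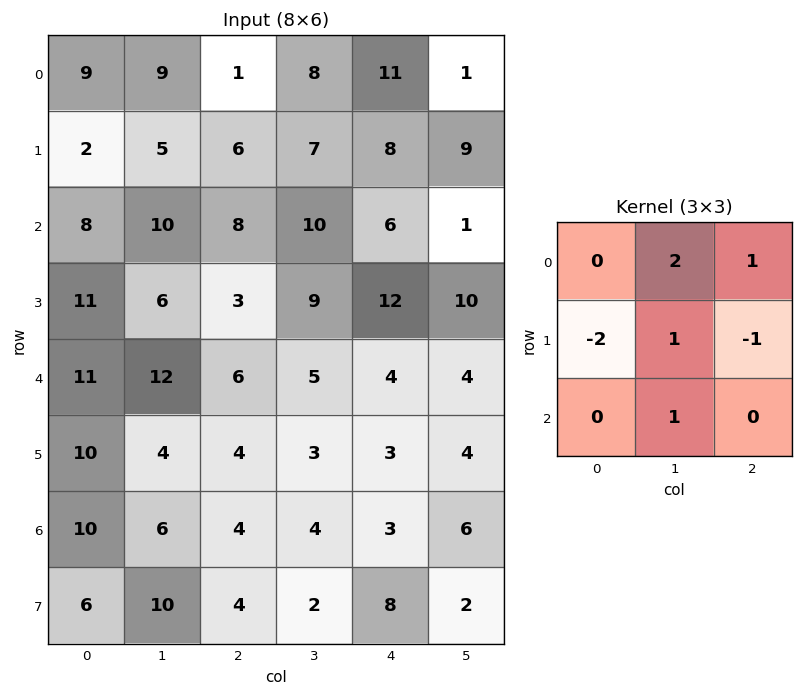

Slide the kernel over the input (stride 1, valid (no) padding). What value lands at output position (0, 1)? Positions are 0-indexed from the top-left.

The receptive field on the input at this output position is [9 1 8 / 5 6 7 / 10 8 10]. Elementwise product with the kernel and sum: 1·2 + 8·1 + 5·-2 + 6·1 + 7·-1 + 8·1.

7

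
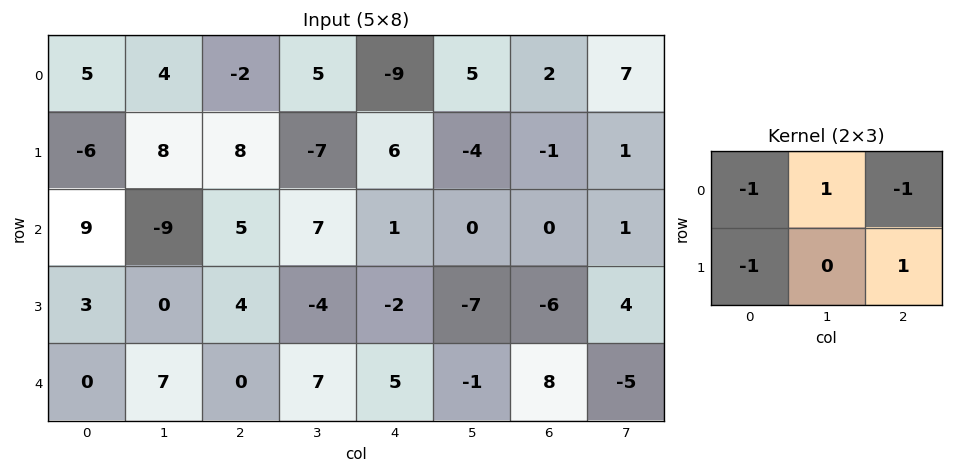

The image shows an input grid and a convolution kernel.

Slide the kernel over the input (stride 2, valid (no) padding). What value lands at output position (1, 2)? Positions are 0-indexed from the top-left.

The receptive field on the input at this output position is [1 0 0 / -2 -7 -6]. Elementwise product with the kernel and sum: 1·-1 + 0·1 + 0·-1 + -2·-1 + -6·1.

-5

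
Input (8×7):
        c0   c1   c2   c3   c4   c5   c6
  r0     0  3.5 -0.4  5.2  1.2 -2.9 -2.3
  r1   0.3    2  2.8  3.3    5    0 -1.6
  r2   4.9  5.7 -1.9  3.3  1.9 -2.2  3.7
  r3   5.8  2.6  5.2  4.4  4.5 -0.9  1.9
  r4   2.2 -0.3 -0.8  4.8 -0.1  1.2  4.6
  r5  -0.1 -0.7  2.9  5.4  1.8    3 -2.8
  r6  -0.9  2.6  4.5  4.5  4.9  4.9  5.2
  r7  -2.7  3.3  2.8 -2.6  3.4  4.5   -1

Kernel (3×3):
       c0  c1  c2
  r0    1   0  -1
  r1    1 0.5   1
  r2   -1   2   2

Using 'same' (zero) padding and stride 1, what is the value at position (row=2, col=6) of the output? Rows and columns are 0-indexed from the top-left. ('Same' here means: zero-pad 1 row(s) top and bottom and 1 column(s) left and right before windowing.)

4.35

The receptive field on the zero-padded input at this output position is [0 -1.6 0 / -2.2 3.7 0 / -0.9 1.9 0]. Elementwise product with the kernel and sum: 0·1 + 0·-1 + -2.2·1 + 3.7·0.5 + 0·1 + -0.9·-1 + 1.9·2 + 0·2.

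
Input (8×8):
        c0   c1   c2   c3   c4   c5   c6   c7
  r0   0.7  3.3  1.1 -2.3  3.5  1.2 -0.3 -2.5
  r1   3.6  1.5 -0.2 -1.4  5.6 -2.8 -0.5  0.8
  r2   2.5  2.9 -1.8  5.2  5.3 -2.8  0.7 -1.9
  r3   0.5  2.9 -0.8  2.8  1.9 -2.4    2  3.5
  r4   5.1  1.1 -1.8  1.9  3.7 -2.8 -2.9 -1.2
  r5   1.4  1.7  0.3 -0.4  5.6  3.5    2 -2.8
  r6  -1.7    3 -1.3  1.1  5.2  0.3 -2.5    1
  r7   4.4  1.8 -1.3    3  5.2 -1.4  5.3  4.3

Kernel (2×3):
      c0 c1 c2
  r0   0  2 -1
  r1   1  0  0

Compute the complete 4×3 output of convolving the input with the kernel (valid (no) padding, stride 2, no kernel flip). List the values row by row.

Output[0,0]: The receptive field on the input at this output position is [0.7 3.3 1.1 / 3.6 1.5 -0.2]. Elementwise product with the kernel and sum: 3.3·2 + 1.1·-1 + 3.6·1.

9.1 -8.3 8.3
8.1 4.3 -4.4
5.4 0.4 2.9
11.7 -4.3 8.3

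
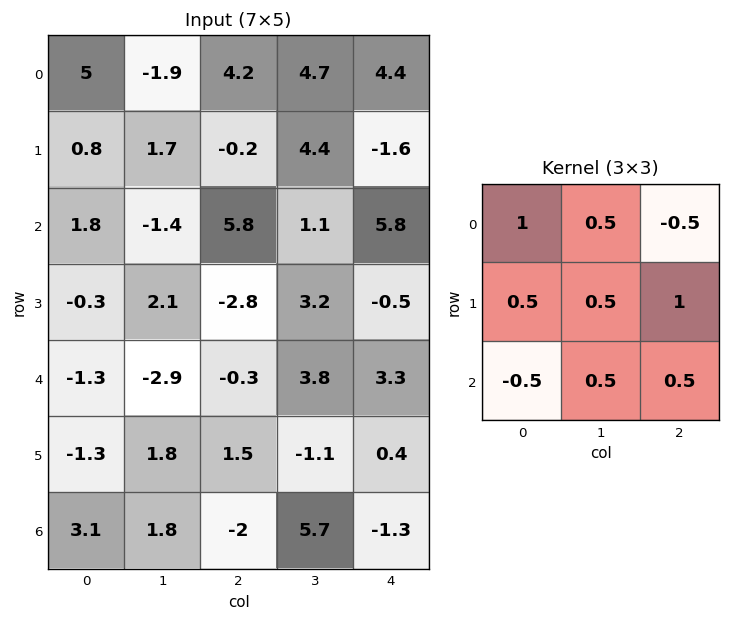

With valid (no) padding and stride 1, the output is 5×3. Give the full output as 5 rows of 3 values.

4.3 7.15 5.4
7.55 1.85 14.8
-4.65 7 6.85
2.05 0.6 3
-2.5 -3.45 3.75

Output[0,0]: The receptive field on the input at this output position is [5 -1.9 4.2 / 0.8 1.7 -0.2 / 1.8 -1.4 5.8]. Elementwise product with the kernel and sum: 5·1 + -1.9·0.5 + 4.2·-0.5 + 0.8·0.5 + 1.7·0.5 + -0.2·1 + 1.8·-0.5 + -1.4·0.5 + 5.8·0.5.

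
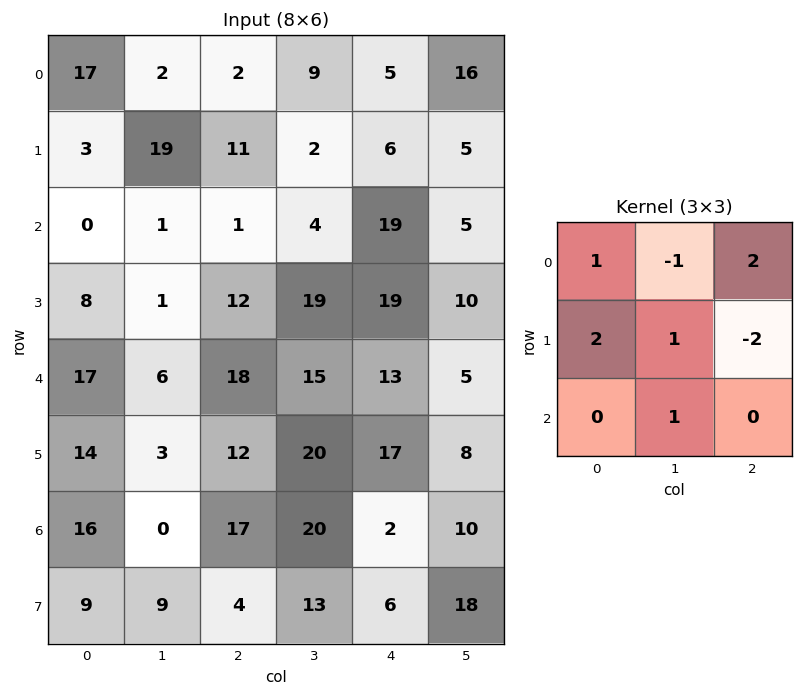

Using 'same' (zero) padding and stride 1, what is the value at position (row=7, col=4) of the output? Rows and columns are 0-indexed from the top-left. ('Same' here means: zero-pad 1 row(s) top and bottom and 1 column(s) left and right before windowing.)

34

The receptive field on the zero-padded input at this output position is [20 2 10 / 13 6 18 / 0 0 0]. Elementwise product with the kernel and sum: 20·1 + 2·-1 + 10·2 + 13·2 + 6·1 + 18·-2 + 0·1.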